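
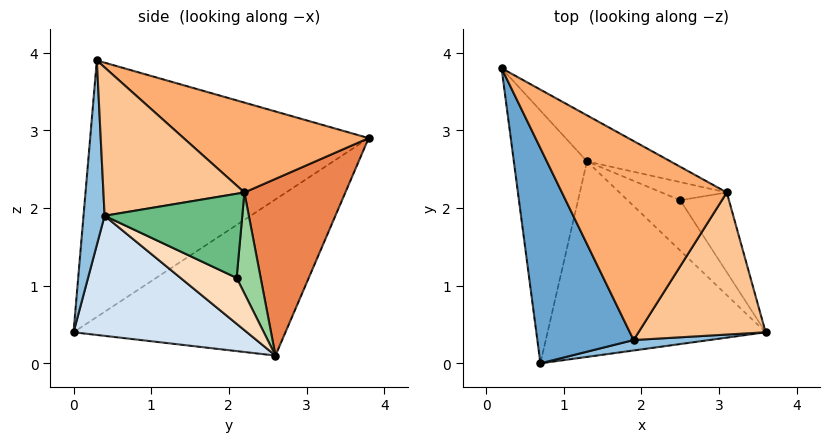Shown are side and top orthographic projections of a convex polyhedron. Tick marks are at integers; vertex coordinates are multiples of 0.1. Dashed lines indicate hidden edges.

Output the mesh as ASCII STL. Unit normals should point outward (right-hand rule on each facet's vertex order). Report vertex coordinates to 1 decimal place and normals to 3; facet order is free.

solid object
 facet normal -0.882 -0.334 0.331
  outer loop
   vertex 1.9 0.3 3.9
   vertex 0.2 3.8 2.9
   vertex 0.7 0.0 0.4
  endloop
 endfacet
 facet normal 0.113 -0.993 0.046
  outer loop
   vertex 1.9 0.3 3.9
   vertex 0.7 0.0 0.4
   vertex 3.6 0.4 1.9
  endloop
 endfacet
 facet normal -0.894 0.158 -0.419
  outer loop
   vertex 1.3 2.6 0.1
   vertex 0.7 0.0 0.4
   vertex 0.2 3.8 2.9
  endloop
 endfacet
 facet normal 0.472 -0.208 -0.857
  outer loop
   vertex 1.3 2.6 0.1
   vertex 3.6 0.4 1.9
   vertex 0.7 0.0 0.4
  endloop
 endfacet
 facet normal 0.434 0.877 -0.205
  outer loop
   vertex 3.1 2.2 2.2
   vertex 1.3 2.6 0.1
   vertex 0.2 3.8 2.9
  endloop
 endfacet
 facet normal 0.431 0.435 0.791
  outer loop
   vertex 3.1 2.2 2.2
   vertex 0.2 3.8 2.9
   vertex 1.9 0.3 3.9
  endloop
 endfacet
 facet normal 0.755 0.102 0.647
  outer loop
   vertex 3.1 2.2 2.2
   vertex 1.9 0.3 3.9
   vertex 3.6 0.4 1.9
  endloop
 endfacet
 facet normal 0.656 0.071 -0.752
  outer loop
   vertex 2.5 2.1 1.1
   vertex 3.6 0.4 1.9
   vertex 1.3 2.6 0.1
  endloop
 endfacet
 facet normal 0.823 0.308 -0.477
  outer loop
   vertex 2.5 2.1 1.1
   vertex 3.1 2.2 2.2
   vertex 3.6 0.4 1.9
  endloop
 endfacet
 facet normal 0.615 0.681 -0.397
  outer loop
   vertex 2.5 2.1 1.1
   vertex 1.3 2.6 0.1
   vertex 3.1 2.2 2.2
  endloop
 endfacet
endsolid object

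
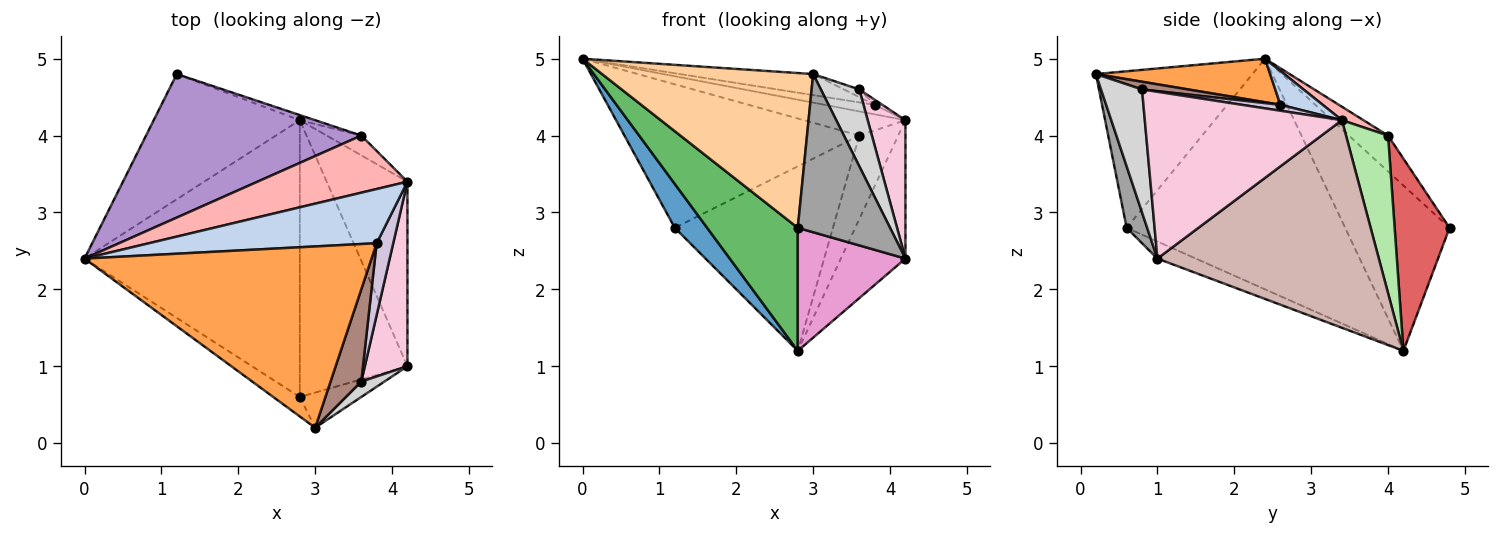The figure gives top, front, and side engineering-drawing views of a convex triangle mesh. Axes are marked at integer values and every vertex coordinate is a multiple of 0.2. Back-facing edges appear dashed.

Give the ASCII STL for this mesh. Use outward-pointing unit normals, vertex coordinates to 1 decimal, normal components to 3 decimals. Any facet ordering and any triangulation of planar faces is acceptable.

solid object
 facet normal -0.730 -0.226 -0.645
  outer loop
   vertex 1.2 4.8 2.8
   vertex 2.8 4.2 1.2
   vertex 0.0 2.4 5.0
  endloop
 endfacet
 facet normal 0.145 0.171 0.975
  outer loop
   vertex 3.8 2.6 4.4
   vertex 4.2 3.4 4.2
   vertex 0.0 2.4 5.0
  endloop
 endfacet
 facet normal 0.149 0.114 0.982
  outer loop
   vertex 3.8 2.6 4.4
   vertex 0.0 2.4 5.0
   vertex 3.0 0.2 4.8
  endloop
 endfacet
 facet normal -0.593 -0.799 -0.101
  outer loop
   vertex 2.8 0.6 2.8
   vertex 3.0 0.2 4.8
   vertex 0.0 2.4 5.0
  endloop
 endfacet
 facet normal -0.700 -0.290 -0.653
  outer loop
   vertex 2.8 0.6 2.8
   vertex 0.0 2.4 5.0
   vertex 2.8 4.2 1.2
  endloop
 endfacet
 facet normal 0.724 0.671 -0.159
  outer loop
   vertex 3.6 4.0 4.0
   vertex 4.2 3.4 4.2
   vertex 2.8 4.2 1.2
  endloop
 endfacet
 facet normal 0.328 0.944 -0.026
  outer loop
   vertex 3.6 4.0 4.0
   vertex 2.8 4.2 1.2
   vertex 1.2 4.8 2.8
  endloop
 endfacet
 facet normal 0.082 0.388 0.918
  outer loop
   vertex 3.6 4.0 4.0
   vertex 0.0 2.4 5.0
   vertex 4.2 3.4 4.2
  endloop
 endfacet
 facet normal -0.117 0.702 0.702
  outer loop
   vertex 3.6 4.0 4.0
   vertex 1.2 4.8 2.8
   vertex 0.0 2.4 5.0
  endloop
 endfacet
 facet normal 0.336 0.067 0.940
  outer loop
   vertex 3.6 0.8 4.6
   vertex 4.2 3.4 4.2
   vertex 3.8 2.6 4.4
  endloop
 endfacet
 facet normal 0.242 0.081 0.967
  outer loop
   vertex 3.6 0.8 4.6
   vertex 3.8 2.6 4.4
   vertex 3.0 0.2 4.8
  endloop
 endfacet
 facet normal 0.899 0.262 -0.350
  outer loop
   vertex 4.2 1.0 2.4
   vertex 2.8 4.2 1.2
   vertex 4.2 3.4 4.2
  endloop
 endfacet
 facet normal -0.144 -0.402 -0.904
  outer loop
   vertex 4.2 1.0 2.4
   vertex 2.8 0.6 2.8
   vertex 2.8 4.2 1.2
  endloop
 endfacet
 facet normal 0.953 -0.182 0.243
  outer loop
   vertex 4.2 1.0 2.4
   vertex 4.2 3.4 4.2
   vertex 3.6 0.8 4.6
  endloop
 endfacet
 facet normal 0.212 -0.954 -0.212
  outer loop
   vertex 4.2 1.0 2.4
   vertex 3.0 0.2 4.8
   vertex 2.8 0.6 2.8
  endloop
 endfacet
 facet normal 0.723 -0.678 0.136
  outer loop
   vertex 4.2 1.0 2.4
   vertex 3.6 0.8 4.6
   vertex 3.0 0.2 4.8
  endloop
 endfacet
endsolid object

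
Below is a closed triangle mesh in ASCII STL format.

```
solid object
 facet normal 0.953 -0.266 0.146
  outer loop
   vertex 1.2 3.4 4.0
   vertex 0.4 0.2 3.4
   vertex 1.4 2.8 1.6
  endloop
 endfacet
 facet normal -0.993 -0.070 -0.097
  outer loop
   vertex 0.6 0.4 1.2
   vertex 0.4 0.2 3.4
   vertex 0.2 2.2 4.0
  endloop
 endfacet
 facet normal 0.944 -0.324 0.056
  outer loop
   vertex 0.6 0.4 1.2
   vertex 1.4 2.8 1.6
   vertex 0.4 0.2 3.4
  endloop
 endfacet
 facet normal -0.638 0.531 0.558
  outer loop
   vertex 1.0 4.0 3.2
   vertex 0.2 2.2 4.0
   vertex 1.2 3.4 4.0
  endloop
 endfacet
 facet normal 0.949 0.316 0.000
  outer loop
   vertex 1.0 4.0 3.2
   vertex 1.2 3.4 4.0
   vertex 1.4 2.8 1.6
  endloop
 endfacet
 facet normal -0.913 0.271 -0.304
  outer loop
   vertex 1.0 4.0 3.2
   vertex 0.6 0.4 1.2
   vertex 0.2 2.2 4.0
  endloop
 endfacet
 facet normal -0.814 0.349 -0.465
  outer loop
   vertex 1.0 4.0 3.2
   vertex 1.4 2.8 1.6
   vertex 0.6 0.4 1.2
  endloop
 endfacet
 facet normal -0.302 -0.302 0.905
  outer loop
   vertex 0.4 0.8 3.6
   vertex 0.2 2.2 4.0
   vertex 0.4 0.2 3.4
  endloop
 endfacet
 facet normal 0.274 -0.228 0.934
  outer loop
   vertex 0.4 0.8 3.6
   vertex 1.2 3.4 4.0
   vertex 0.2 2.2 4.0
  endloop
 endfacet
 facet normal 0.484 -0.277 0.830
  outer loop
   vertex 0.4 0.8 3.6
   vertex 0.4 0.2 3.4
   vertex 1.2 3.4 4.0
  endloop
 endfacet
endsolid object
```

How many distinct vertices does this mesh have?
7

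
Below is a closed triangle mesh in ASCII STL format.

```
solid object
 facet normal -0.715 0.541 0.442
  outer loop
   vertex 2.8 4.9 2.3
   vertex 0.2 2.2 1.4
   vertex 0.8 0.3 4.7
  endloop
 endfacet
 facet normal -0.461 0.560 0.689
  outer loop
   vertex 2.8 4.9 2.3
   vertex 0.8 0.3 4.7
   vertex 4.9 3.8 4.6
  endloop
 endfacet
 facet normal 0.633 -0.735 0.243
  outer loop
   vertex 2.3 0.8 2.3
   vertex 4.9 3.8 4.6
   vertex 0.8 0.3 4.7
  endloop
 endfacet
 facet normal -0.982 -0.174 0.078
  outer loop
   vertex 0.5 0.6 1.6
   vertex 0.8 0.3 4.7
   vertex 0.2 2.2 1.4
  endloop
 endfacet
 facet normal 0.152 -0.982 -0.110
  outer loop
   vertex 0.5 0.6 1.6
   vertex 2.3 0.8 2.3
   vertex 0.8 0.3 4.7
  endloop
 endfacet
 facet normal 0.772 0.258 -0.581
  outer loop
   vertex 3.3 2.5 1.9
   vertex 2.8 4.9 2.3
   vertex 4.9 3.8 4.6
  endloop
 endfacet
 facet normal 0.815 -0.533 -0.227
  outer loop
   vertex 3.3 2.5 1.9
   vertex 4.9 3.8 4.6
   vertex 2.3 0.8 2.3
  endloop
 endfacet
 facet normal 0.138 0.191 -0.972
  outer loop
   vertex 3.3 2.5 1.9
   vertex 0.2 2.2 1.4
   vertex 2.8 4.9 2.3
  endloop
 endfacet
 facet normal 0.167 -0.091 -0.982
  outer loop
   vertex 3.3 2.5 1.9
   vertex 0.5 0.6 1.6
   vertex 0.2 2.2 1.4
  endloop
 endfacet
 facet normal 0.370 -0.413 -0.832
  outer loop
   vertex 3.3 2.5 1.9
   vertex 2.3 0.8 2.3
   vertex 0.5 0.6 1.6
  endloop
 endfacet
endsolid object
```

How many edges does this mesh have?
15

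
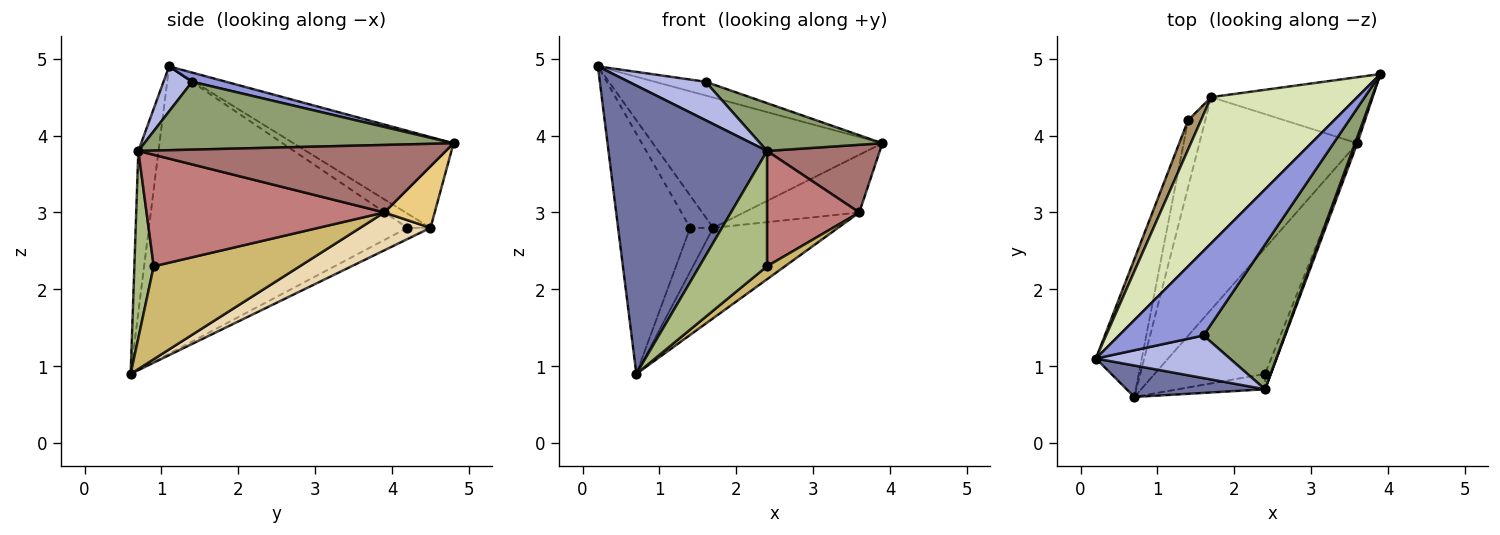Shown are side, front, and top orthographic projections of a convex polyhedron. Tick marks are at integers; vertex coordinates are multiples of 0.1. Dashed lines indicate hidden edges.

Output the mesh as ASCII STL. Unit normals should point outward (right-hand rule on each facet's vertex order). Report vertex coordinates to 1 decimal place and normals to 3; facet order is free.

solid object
 facet normal -0.126 -0.986 0.108
  outer loop
   vertex 2.4 0.7 3.8
   vertex 0.2 1.1 4.9
   vertex 0.7 0.6 0.9
  endloop
 endfacet
 facet normal -0.952 0.265 -0.152
  outer loop
   vertex 1.4 4.2 2.8
   vertex 0.7 0.6 0.9
   vertex 0.2 1.1 4.9
  endloop
 endfacet
 facet normal 0.106 0.159 0.982
  outer loop
   vertex 1.6 1.4 4.7
   vertex 3.9 4.8 3.9
   vertex 0.2 1.1 4.9
  endloop
 endfacet
 facet normal 0.242 -0.650 0.721
  outer loop
   vertex 1.6 1.4 4.7
   vertex 0.2 1.1 4.9
   vertex 2.4 0.7 3.8
  endloop
 endfacet
 facet normal 0.622 -0.246 0.744
  outer loop
   vertex 1.6 1.4 4.7
   vertex 2.4 0.7 3.8
   vertex 3.9 4.8 3.9
  endloop
 endfacet
 facet normal 0.273 -0.954 -0.127
  outer loop
   vertex 2.4 0.9 2.3
   vertex 2.4 0.7 3.8
   vertex 0.7 0.6 0.9
  endloop
 endfacet
 facet normal -0.481 0.481 -0.734
  outer loop
   vertex 1.7 4.5 2.8
   vertex 0.7 0.6 0.9
   vertex 1.4 4.2 2.8
  endloop
 endfacet
 facet normal -0.421 0.604 0.677
  outer loop
   vertex 1.7 4.5 2.8
   vertex 0.2 1.1 4.9
   vertex 3.9 4.8 3.9
  endloop
 endfacet
 facet normal -0.596 0.596 0.539
  outer loop
   vertex 1.7 4.5 2.8
   vertex 1.4 4.2 2.8
   vertex 0.2 1.1 4.9
  endloop
 endfacet
 facet normal 0.642 -0.079 -0.763
  outer loop
   vertex 3.6 3.9 3.0
   vertex 2.4 0.9 2.3
   vertex 0.7 0.6 0.9
  endloop
 endfacet
 facet normal 0.276 0.632 -0.724
  outer loop
   vertex 3.6 3.9 3.0
   vertex 1.7 4.5 2.8
   vertex 3.9 4.8 3.9
  endloop
 endfacet
 facet normal 0.215 0.383 -0.899
  outer loop
   vertex 3.6 3.9 3.0
   vertex 0.7 0.6 0.9
   vertex 1.7 4.5 2.8
  endloop
 endfacet
 facet normal 0.938 -0.344 0.031
  outer loop
   vertex 3.6 3.9 3.0
   vertex 3.9 4.8 3.9
   vertex 2.4 0.7 3.8
  endloop
 endfacet
 facet normal 0.931 -0.361 -0.048
  outer loop
   vertex 3.6 3.9 3.0
   vertex 2.4 0.7 3.8
   vertex 2.4 0.9 2.3
  endloop
 endfacet
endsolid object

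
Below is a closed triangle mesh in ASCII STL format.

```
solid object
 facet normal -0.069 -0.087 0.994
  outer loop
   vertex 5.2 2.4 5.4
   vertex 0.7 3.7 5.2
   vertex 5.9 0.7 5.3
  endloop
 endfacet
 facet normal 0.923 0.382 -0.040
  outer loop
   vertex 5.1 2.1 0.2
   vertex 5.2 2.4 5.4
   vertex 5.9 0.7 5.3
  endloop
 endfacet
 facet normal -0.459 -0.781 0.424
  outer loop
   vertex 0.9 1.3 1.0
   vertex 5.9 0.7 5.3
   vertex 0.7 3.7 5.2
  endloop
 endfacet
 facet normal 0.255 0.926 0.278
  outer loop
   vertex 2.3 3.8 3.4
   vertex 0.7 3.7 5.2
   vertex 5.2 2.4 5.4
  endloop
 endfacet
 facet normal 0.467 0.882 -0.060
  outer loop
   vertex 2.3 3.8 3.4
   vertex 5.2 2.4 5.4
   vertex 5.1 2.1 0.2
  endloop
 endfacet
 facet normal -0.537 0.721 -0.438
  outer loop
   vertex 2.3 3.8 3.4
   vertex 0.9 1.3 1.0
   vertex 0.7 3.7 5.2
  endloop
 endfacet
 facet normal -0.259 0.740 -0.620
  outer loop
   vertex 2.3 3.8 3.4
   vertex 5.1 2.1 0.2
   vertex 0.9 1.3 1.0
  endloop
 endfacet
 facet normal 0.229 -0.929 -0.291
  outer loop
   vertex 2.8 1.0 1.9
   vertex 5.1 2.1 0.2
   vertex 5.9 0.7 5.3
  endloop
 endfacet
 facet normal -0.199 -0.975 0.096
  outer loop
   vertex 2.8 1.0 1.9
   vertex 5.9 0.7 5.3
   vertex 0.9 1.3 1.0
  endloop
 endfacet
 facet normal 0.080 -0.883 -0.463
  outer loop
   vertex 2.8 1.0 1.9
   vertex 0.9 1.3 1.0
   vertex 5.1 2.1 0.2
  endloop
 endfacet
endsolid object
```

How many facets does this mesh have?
10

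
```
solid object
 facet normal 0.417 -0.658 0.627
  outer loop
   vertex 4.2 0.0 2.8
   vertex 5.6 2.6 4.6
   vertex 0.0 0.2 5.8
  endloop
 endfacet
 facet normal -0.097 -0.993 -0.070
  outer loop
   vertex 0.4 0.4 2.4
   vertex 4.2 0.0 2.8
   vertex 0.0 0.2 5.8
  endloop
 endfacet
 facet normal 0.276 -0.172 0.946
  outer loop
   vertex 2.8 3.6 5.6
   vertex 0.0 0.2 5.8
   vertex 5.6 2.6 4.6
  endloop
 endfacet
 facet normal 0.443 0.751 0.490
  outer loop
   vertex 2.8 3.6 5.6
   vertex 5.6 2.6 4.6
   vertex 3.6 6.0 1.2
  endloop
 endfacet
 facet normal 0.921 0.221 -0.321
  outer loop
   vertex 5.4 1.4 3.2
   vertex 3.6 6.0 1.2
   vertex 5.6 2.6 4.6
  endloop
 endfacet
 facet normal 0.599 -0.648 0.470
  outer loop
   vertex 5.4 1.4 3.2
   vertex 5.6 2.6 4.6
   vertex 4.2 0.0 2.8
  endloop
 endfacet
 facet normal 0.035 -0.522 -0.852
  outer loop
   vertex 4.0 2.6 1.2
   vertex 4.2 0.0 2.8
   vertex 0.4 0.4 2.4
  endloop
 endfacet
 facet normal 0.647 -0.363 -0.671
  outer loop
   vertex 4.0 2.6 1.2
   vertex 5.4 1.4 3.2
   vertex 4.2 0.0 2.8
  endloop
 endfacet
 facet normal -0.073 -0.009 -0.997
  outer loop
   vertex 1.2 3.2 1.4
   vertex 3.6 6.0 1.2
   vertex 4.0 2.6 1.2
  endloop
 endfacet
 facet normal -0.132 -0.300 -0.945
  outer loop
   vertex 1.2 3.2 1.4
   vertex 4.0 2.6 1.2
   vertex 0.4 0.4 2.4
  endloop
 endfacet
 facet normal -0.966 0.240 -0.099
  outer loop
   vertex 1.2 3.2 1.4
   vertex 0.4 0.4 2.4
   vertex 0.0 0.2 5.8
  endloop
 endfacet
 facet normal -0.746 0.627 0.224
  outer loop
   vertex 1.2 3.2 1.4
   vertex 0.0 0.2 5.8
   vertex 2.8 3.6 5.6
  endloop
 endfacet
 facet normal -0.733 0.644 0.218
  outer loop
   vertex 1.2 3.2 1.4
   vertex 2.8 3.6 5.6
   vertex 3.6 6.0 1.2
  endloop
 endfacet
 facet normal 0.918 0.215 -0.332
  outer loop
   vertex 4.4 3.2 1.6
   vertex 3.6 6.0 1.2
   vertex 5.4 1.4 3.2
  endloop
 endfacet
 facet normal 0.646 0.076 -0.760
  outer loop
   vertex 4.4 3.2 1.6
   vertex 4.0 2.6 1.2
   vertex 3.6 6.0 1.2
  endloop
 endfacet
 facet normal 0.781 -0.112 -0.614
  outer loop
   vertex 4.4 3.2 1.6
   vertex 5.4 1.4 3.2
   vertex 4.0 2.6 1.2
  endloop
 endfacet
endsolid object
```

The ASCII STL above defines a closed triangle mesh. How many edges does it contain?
24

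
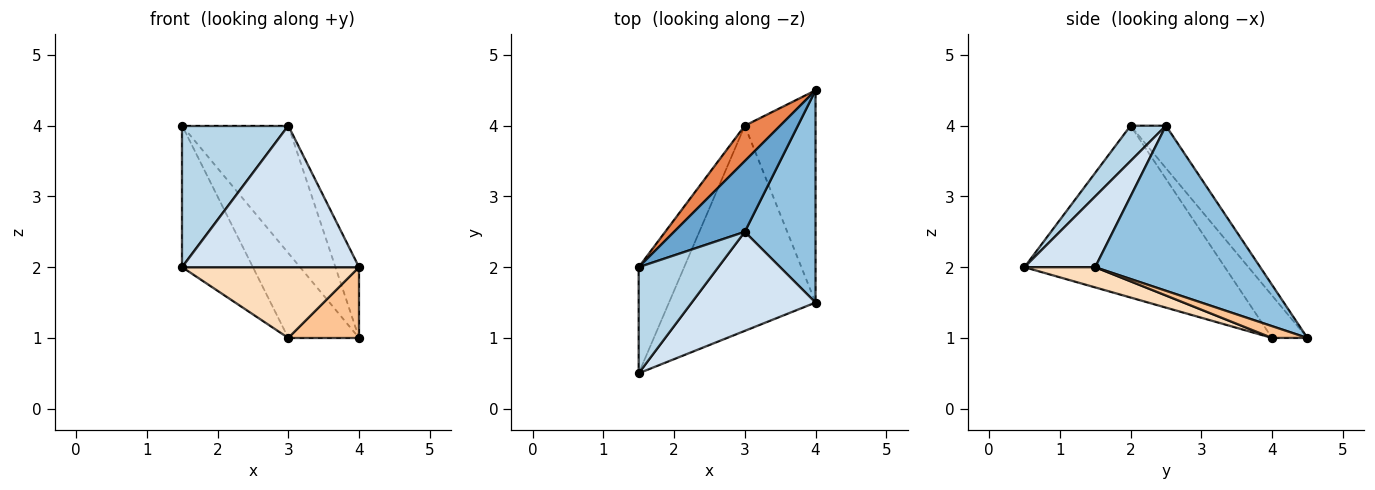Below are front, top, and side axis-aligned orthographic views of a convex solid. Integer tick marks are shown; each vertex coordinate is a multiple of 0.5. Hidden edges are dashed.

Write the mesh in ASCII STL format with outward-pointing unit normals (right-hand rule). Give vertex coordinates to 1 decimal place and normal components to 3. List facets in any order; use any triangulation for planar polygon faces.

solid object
 facet normal -0.280 0.839 0.466
  outer loop
   vertex 3.0 2.5 4.0
   vertex 4.0 4.5 1.0
   vertex 1.5 2.0 4.0
  endloop
 endfacet
 facet normal 0.911 0.130 0.391
  outer loop
   vertex 3.0 2.5 4.0
   vertex 4.0 1.5 2.0
   vertex 4.0 4.5 1.0
  endloop
 endfacet
 facet normal 0.258 -0.773 0.580
  outer loop
   vertex 3.0 2.5 4.0
   vertex 1.5 2.0 4.0
   vertex 1.5 0.5 2.0
  endloop
 endfacet
 facet normal 0.311 -0.778 0.545
  outer loop
   vertex 3.0 2.5 4.0
   vertex 1.5 0.5 2.0
   vertex 4.0 1.5 2.0
  endloop
 endfacet
 facet normal -0.419 0.838 0.349
  outer loop
   vertex 3.0 4.0 1.0
   vertex 1.5 2.0 4.0
   vertex 4.0 4.5 1.0
  endloop
 endfacet
 facet normal -0.915 0.323 -0.242
  outer loop
   vertex 3.0 4.0 1.0
   vertex 1.5 0.5 2.0
   vertex 1.5 2.0 4.0
  endloop
 endfacet
 facet normal 0.156 -0.312 -0.937
  outer loop
   vertex 3.0 4.0 1.0
   vertex 4.0 4.5 1.0
   vertex 4.0 1.5 2.0
  endloop
 endfacet
 facet normal 0.129 -0.323 -0.937
  outer loop
   vertex 3.0 4.0 1.0
   vertex 4.0 1.5 2.0
   vertex 1.5 0.5 2.0
  endloop
 endfacet
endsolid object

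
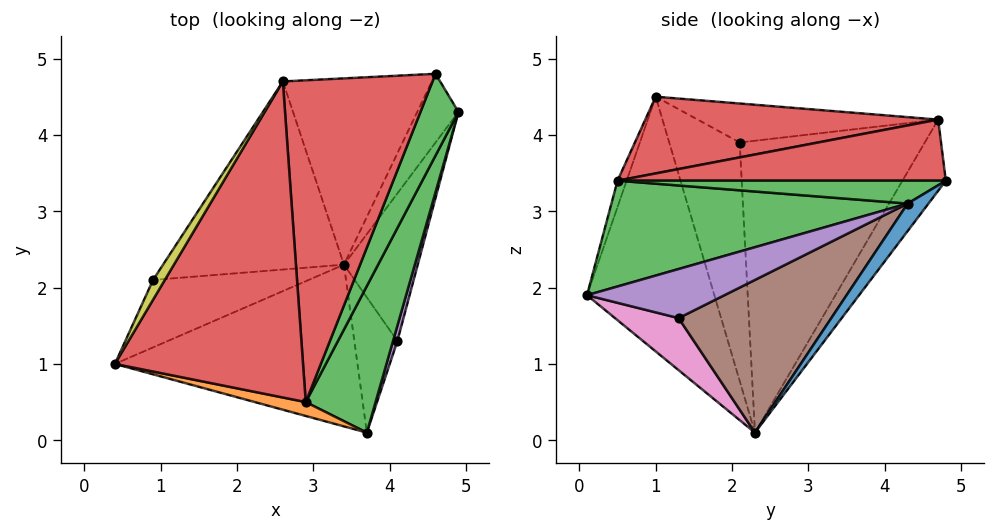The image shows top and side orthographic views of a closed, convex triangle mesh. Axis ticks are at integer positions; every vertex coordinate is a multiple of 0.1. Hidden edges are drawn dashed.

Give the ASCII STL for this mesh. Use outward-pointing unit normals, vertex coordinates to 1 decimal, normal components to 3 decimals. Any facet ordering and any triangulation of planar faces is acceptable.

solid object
 facet normal -0.604 -0.553 -0.575
  outer loop
   vertex 3.4 2.3 0.1
   vertex 3.7 0.1 1.9
   vertex 0.4 1.0 4.5
  endloop
 endfacet
 facet normal -0.105 -0.973 0.204
  outer loop
   vertex 2.9 0.5 3.4
   vertex 0.4 1.0 4.5
   vertex 3.7 0.1 1.9
  endloop
 endfacet
 facet normal 0.776 -0.368 0.512
  outer loop
   vertex 2.9 0.5 3.4
   vertex 3.7 0.1 1.9
   vertex 4.9 4.3 3.1
  endloop
 endfacet
 facet normal 0.373 -0.148 0.916
  outer loop
   vertex 2.9 0.5 3.4
   vertex 2.6 4.7 4.2
   vertex 0.4 1.0 4.5
  endloop
 endfacet
 facet normal 0.951 -0.296 0.085
  outer loop
   vertex 4.1 1.3 1.6
   vertex 4.9 4.3 3.1
   vertex 3.7 0.1 1.9
  endloop
 endfacet
 facet normal 0.900 -0.023 -0.435
  outer loop
   vertex 4.1 1.3 1.6
   vertex 3.4 2.3 0.1
   vertex 4.9 4.3 3.1
  endloop
 endfacet
 facet normal 0.712 -0.384 -0.588
  outer loop
   vertex 4.1 1.3 1.6
   vertex 3.7 0.1 1.9
   vertex 3.4 2.3 0.1
  endloop
 endfacet
 facet normal -0.835 0.082 -0.545
  outer loop
   vertex 0.9 2.1 3.9
   vertex 3.4 2.3 0.1
   vertex 0.4 1.0 4.5
  endloop
 endfacet
 facet normal -0.824 0.510 0.248
  outer loop
   vertex 0.9 2.1 3.9
   vertex 0.4 1.0 4.5
   vertex 2.6 4.7 4.2
  endloop
 endfacet
 facet normal -0.724 0.525 -0.448
  outer loop
   vertex 0.9 2.1 3.9
   vertex 2.6 4.7 4.2
   vertex 3.4 2.3 0.1
  endloop
 endfacet
 facet normal 0.426 0.640 -0.640
  outer loop
   vertex 4.6 4.8 3.4
   vertex 4.9 4.3 3.1
   vertex 3.4 2.3 0.1
  endloop
 endfacet
 facet normal -0.251 0.813 -0.525
  outer loop
   vertex 4.6 4.8 3.4
   vertex 3.4 2.3 0.1
   vertex 2.6 4.7 4.2
  endloop
 endfacet
 facet normal 0.506 -0.200 0.839
  outer loop
   vertex 4.6 4.8 3.4
   vertex 2.9 0.5 3.4
   vertex 4.9 4.3 3.1
  endloop
 endfacet
 facet normal 0.374 -0.148 0.916
  outer loop
   vertex 4.6 4.8 3.4
   vertex 2.6 4.7 4.2
   vertex 2.9 0.5 3.4
  endloop
 endfacet
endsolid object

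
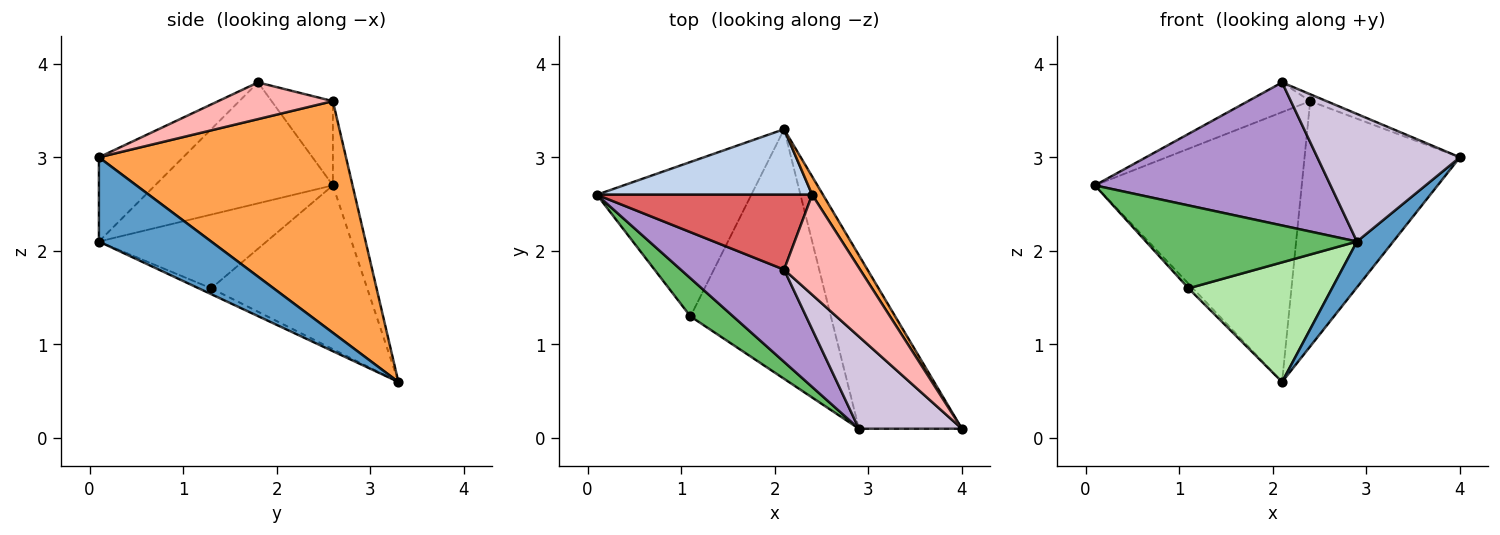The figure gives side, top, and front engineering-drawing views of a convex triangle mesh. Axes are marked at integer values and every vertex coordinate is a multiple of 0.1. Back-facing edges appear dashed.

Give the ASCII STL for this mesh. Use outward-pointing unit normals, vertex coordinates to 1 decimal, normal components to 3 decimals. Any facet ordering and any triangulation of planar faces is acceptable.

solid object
 facet normal 0.620 -0.200 -0.758
  outer loop
   vertex 2.9 0.1 2.1
   vertex 2.1 3.3 0.6
   vertex 4.0 0.1 3.0
  endloop
 endfacet
 facet normal -0.092 0.968 0.235
  outer loop
   vertex 2.4 2.6 3.6
   vertex 2.1 3.3 0.6
   vertex 0.1 2.6 2.7
  endloop
 endfacet
 facet normal 0.846 0.532 0.040
  outer loop
   vertex 2.4 2.6 3.6
   vertex 4.0 0.1 3.0
   vertex 2.1 3.3 0.6
  endloop
 endfacet
 facet normal -0.727 0.021 -0.686
  outer loop
   vertex 1.1 1.3 1.6
   vertex 0.1 2.6 2.7
   vertex 2.1 3.3 0.6
  endloop
 endfacet
 facet normal -0.585 -0.737 0.339
  outer loop
   vertex 1.1 1.3 1.6
   vertex 2.9 0.1 2.1
   vertex 0.1 2.6 2.7
  endloop
 endfacet
 facet normal -0.038 -0.432 -0.901
  outer loop
   vertex 1.1 1.3 1.6
   vertex 2.1 3.3 0.6
   vertex 2.9 0.1 2.1
  endloop
 endfacet
 facet normal -0.342 0.347 0.874
  outer loop
   vertex 2.1 1.8 3.8
   vertex 2.4 2.6 3.6
   vertex 0.1 2.6 2.7
  endloop
 endfacet
 facet normal 0.434 0.062 0.899
  outer loop
   vertex 2.1 1.8 3.8
   vertex 4.0 0.1 3.0
   vertex 2.4 2.6 3.6
  endloop
 endfacet
 facet normal -0.536 -0.710 0.458
  outer loop
   vertex 2.1 1.8 3.8
   vertex 0.1 2.6 2.7
   vertex 2.9 0.1 2.1
  endloop
 endfacet
 facet normal -0.432 -0.731 0.528
  outer loop
   vertex 2.1 1.8 3.8
   vertex 2.9 0.1 2.1
   vertex 4.0 0.1 3.0
  endloop
 endfacet
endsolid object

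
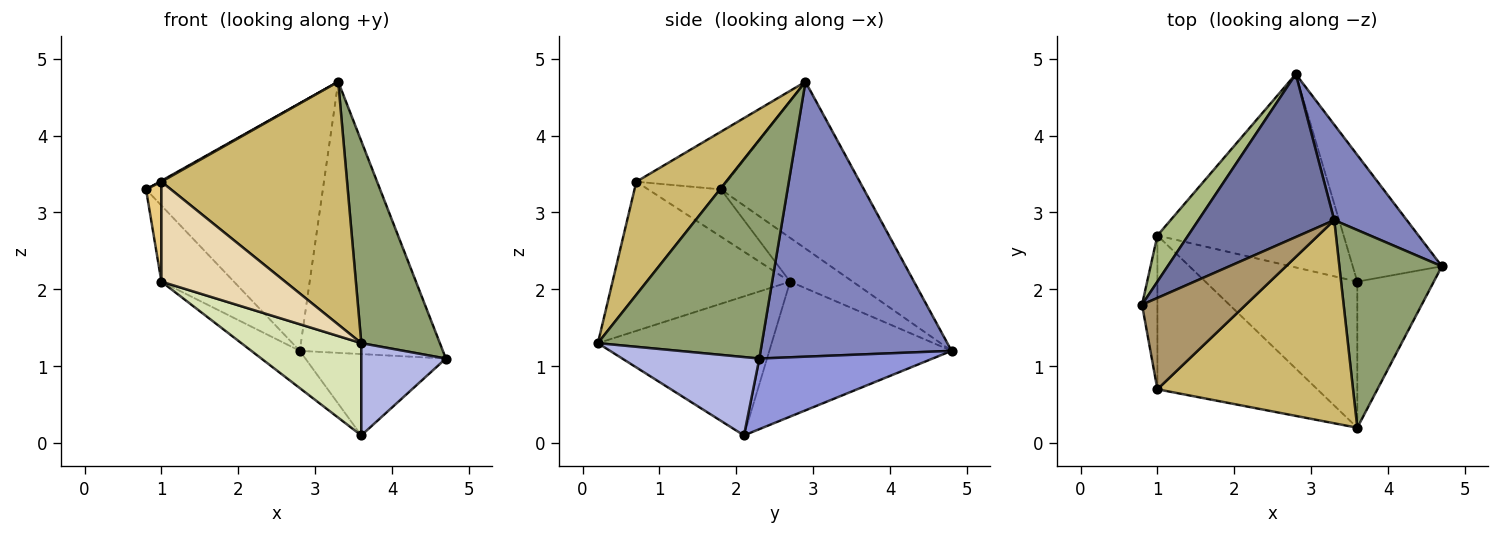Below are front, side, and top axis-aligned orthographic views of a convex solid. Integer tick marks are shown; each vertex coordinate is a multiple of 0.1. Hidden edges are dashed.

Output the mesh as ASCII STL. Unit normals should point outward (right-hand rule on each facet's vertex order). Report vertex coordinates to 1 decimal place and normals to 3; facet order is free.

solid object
 facet normal -0.560 0.692 0.456
  outer loop
   vertex 3.3 2.9 4.7
   vertex 2.8 4.8 1.2
   vertex 0.8 1.8 3.3
  endloop
 endfacet
 facet normal 0.783 0.587 0.207
  outer loop
   vertex 3.3 2.9 4.7
   vertex 4.7 2.3 1.1
   vertex 2.8 4.8 1.2
  endloop
 endfacet
 facet normal 0.555 0.450 -0.700
  outer loop
   vertex 3.6 2.1 0.1
   vertex 2.8 4.8 1.2
   vertex 4.7 2.3 1.1
  endloop
 endfacet
 facet normal 0.655 -0.404 -0.639
  outer loop
   vertex 3.6 0.2 1.3
   vertex 3.6 2.1 0.1
   vertex 4.7 2.3 1.1
  endloop
 endfacet
 facet normal 0.831 -0.398 0.389
  outer loop
   vertex 3.6 0.2 1.3
   vertex 4.7 2.3 1.1
   vertex 3.3 2.9 4.7
  endloop
 endfacet
 facet normal -0.594 0.688 0.417
  outer loop
   vertex 1.0 2.7 2.1
   vertex 0.8 1.8 3.3
   vertex 2.8 4.8 1.2
  endloop
 endfacet
 facet normal -0.580 0.154 -0.800
  outer loop
   vertex 1.0 2.7 2.1
   vertex 2.8 4.8 1.2
   vertex 3.6 2.1 0.1
  endloop
 endfacet
 facet normal -0.612 -0.422 -0.669
  outer loop
   vertex 1.0 2.7 2.1
   vertex 3.6 2.1 0.1
   vertex 3.6 0.2 1.3
  endloop
 endfacet
 facet normal -0.486 -0.009 0.874
  outer loop
   vertex 1.0 0.7 3.4
   vertex 3.3 2.9 4.7
   vertex 0.8 1.8 3.3
  endloop
 endfacet
 facet normal 0.348 -0.719 0.602
  outer loop
   vertex 1.0 0.7 3.4
   vertex 3.6 0.2 1.3
   vertex 3.3 2.9 4.7
  endloop
 endfacet
 facet normal -0.932 -0.197 -0.303
  outer loop
   vertex 1.0 0.7 3.4
   vertex 0.8 1.8 3.3
   vertex 1.0 2.7 2.1
  endloop
 endfacet
 facet normal -0.616 -0.429 -0.660
  outer loop
   vertex 1.0 0.7 3.4
   vertex 1.0 2.7 2.1
   vertex 3.6 0.2 1.3
  endloop
 endfacet
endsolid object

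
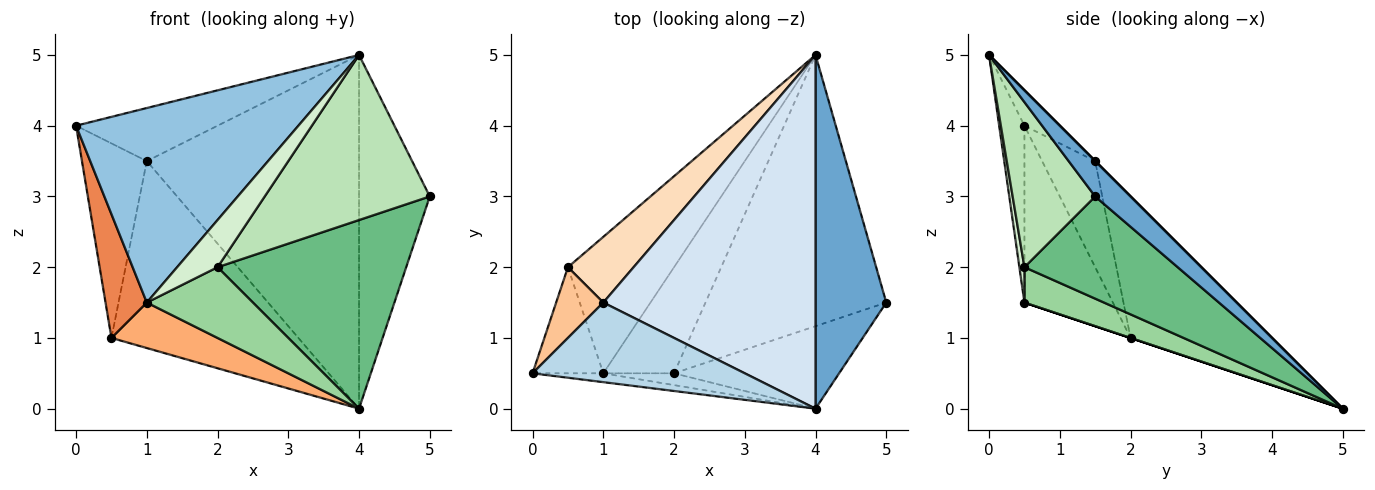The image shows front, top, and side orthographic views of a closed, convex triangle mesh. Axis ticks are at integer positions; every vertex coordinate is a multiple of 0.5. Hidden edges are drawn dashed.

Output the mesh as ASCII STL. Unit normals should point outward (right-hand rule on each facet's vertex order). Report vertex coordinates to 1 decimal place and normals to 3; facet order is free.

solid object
 facet normal 0.333 0.667 0.667
  outer loop
   vertex 4.0 0.0 5.0
   vertex 5.0 1.5 3.0
   vertex 4.0 5.0 0.0
  endloop
 endfacet
 facet normal -0.113 -0.993 -0.045
  outer loop
   vertex 1.0 0.5 1.5
   vertex 4.0 0.0 5.0
   vertex 0.0 0.5 4.0
  endloop
 endfacet
 facet normal -0.137 0.549 0.824
  outer loop
   vertex 1.0 1.5 3.5
   vertex 0.0 0.5 4.0
   vertex 4.0 0.0 5.0
  endloop
 endfacet
 facet normal 0.000 0.707 0.707
  outer loop
   vertex 1.0 1.5 3.5
   vertex 4.0 0.0 5.0
   vertex 4.0 5.0 0.0
  endloop
 endfacet
 facet normal -0.852 -0.398 -0.341
  outer loop
   vertex 0.5 2.0 1.0
   vertex 1.0 0.5 1.5
   vertex 0.0 0.5 4.0
  endloop
 endfacet
 facet normal 0.000 -0.316 -0.949
  outer loop
   vertex 0.5 2.0 1.0
   vertex 4.0 5.0 0.0
   vertex 1.0 0.5 1.5
  endloop
 endfacet
 facet normal -0.610 0.745 0.271
  outer loop
   vertex 0.5 2.0 1.0
   vertex 0.0 0.5 4.0
   vertex 1.0 1.5 3.5
  endloop
 endfacet
 facet normal -0.581 0.768 0.270
  outer loop
   vertex 0.5 2.0 1.0
   vertex 1.0 1.5 3.5
   vertex 4.0 5.0 0.0
  endloop
 endfacet
 facet normal 0.421 -0.518 -0.745
  outer loop
   vertex 2.0 0.5 2.0
   vertex 4.0 5.0 0.0
   vertex 5.0 1.5 3.0
  endloop
 endfacet
 facet normal 0.384 -0.512 -0.768
  outer loop
   vertex 2.0 0.5 2.0
   vertex 1.0 0.5 1.5
   vertex 4.0 5.0 0.0
  endloop
 endfacet
 facet normal 0.408 -0.816 -0.408
  outer loop
   vertex 2.0 0.5 2.0
   vertex 5.0 1.5 3.0
   vertex 4.0 0.0 5.0
  endloop
 endfacet
 facet normal 0.120 -0.963 -0.241
  outer loop
   vertex 2.0 0.5 2.0
   vertex 4.0 0.0 5.0
   vertex 1.0 0.5 1.5
  endloop
 endfacet
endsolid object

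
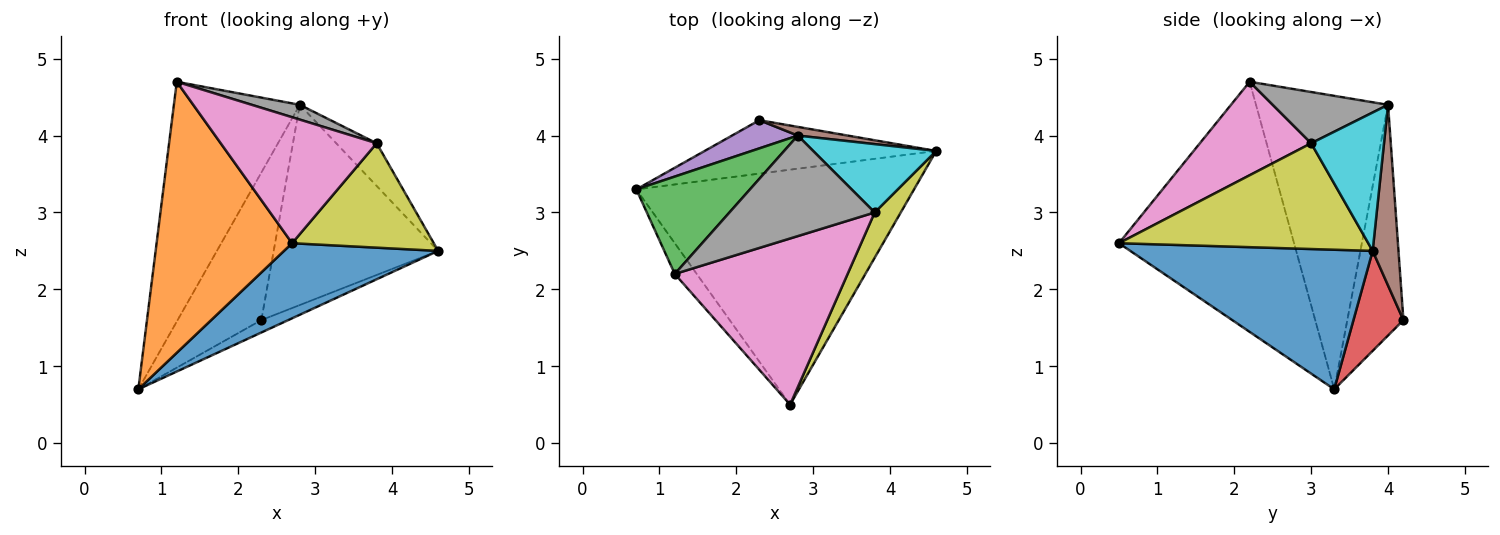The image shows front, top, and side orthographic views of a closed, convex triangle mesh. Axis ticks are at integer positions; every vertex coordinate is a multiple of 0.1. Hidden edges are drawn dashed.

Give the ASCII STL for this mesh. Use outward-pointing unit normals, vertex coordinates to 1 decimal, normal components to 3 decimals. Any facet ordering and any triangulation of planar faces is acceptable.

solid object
 facet normal 0.432 -0.275 -0.859
  outer loop
   vertex 2.7 0.5 2.6
   vertex 0.7 3.3 0.7
   vertex 4.6 3.8 2.5
  endloop
 endfacet
 facet normal -0.789 -0.611 -0.069
  outer loop
   vertex 1.2 2.2 4.7
   vertex 0.7 3.3 0.7
   vertex 2.7 0.5 2.6
  endloop
 endfacet
 facet normal -0.697 0.664 0.270
  outer loop
   vertex 2.8 4.0 4.4
   vertex 0.7 3.3 0.7
   vertex 1.2 2.2 4.7
  endloop
 endfacet
 facet normal 0.388 0.209 -0.898
  outer loop
   vertex 2.3 4.2 1.6
   vertex 4.6 3.8 2.5
   vertex 0.7 3.3 0.7
  endloop
 endfacet
 facet normal -0.550 0.821 0.157
  outer loop
   vertex 2.3 4.2 1.6
   vertex 0.7 3.3 0.7
   vertex 2.8 4.0 4.4
  endloop
 endfacet
 facet normal 0.155 0.987 0.043
  outer loop
   vertex 2.3 4.2 1.6
   vertex 2.8 4.0 4.4
   vertex 4.6 3.8 2.5
  endloop
 endfacet
 facet normal 0.396 -0.555 0.732
  outer loop
   vertex 3.8 3.0 3.9
   vertex 1.2 2.2 4.7
   vertex 2.7 0.5 2.6
  endloop
 endfacet
 facet normal 0.330 -0.137 0.934
  outer loop
   vertex 3.8 3.0 3.9
   vertex 2.8 4.0 4.4
   vertex 1.2 2.2 4.7
  endloop
 endfacet
 facet normal 0.850 -0.483 0.210
  outer loop
   vertex 3.8 3.0 3.9
   vertex 2.7 0.5 2.6
   vertex 4.6 3.8 2.5
  endloop
 endfacet
 facet normal 0.690 0.383 0.614
  outer loop
   vertex 3.8 3.0 3.9
   vertex 4.6 3.8 2.5
   vertex 2.8 4.0 4.4
  endloop
 endfacet
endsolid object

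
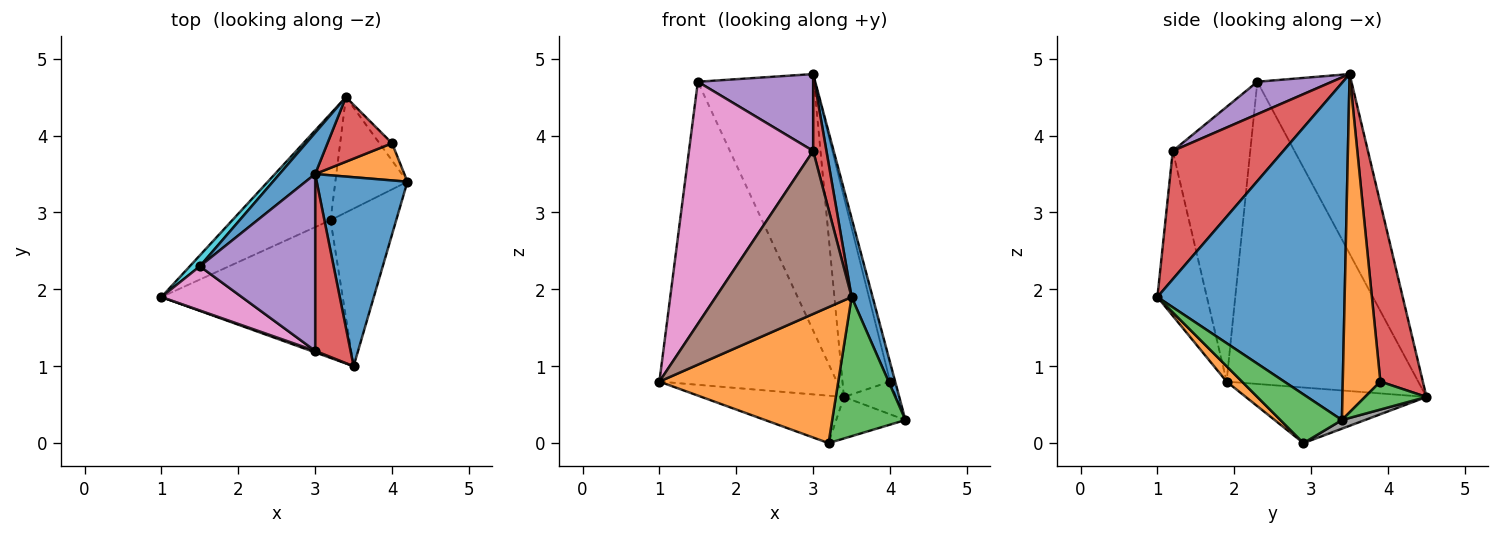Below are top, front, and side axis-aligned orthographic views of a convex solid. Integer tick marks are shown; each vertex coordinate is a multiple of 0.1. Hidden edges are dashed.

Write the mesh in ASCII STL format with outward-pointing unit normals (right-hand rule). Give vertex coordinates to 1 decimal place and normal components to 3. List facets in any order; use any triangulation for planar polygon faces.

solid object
 facet normal 0.960 -0.108 0.258
  outer loop
   vertex 3.0 3.5 4.8
   vertex 3.5 1.0 1.9
   vertex 4.2 3.4 0.3
  endloop
 endfacet
 facet normal 0.060 -0.701 -0.711
  outer loop
   vertex 3.2 2.9 0.0
   vertex 3.5 1.0 1.9
   vertex 1.0 1.9 0.8
  endloop
 endfacet
 facet normal 0.486 -0.579 -0.655
  outer loop
   vertex 3.2 2.9 0.0
   vertex 4.2 3.4 0.3
   vertex 3.5 1.0 1.9
  endloop
 endfacet
 facet normal 0.958 -0.115 0.264
  outer loop
   vertex 3.0 1.2 3.8
   vertex 3.5 1.0 1.9
   vertex 3.0 3.5 4.8
  endloop
 endfacet
 facet normal 0.250 -0.386 0.888
  outer loop
   vertex 3.0 1.2 3.8
   vertex 3.0 3.5 4.8
   vertex 1.5 2.3 4.7
  endloop
 endfacet
 facet normal -0.342 -0.940 0.009
  outer loop
   vertex 3.0 1.2 3.8
   vertex 1.0 1.9 0.8
   vertex 3.5 1.0 1.9
  endloop
 endfacet
 facet normal -0.523 -0.838 0.153
  outer loop
   vertex 3.0 1.2 3.8
   vertex 1.5 2.3 4.7
   vertex 1.0 1.9 0.8
  endloop
 endfacet
 facet normal 0.112 0.337 -0.935
  outer loop
   vertex 3.4 4.5 0.6
   vertex 4.2 3.4 0.3
   vertex 3.2 2.9 0.0
  endloop
 endfacet
 facet normal -0.459 0.362 -0.811
  outer loop
   vertex 3.4 4.5 0.6
   vertex 3.2 2.9 0.0
   vertex 1.0 1.9 0.8
  endloop
 endfacet
 facet normal -0.734 0.679 0.024
  outer loop
   vertex 3.4 4.5 0.6
   vertex 1.0 1.9 0.8
   vertex 1.5 2.3 4.7
  endloop
 endfacet
 facet normal -0.625 0.771 0.124
  outer loop
   vertex 3.4 4.5 0.6
   vertex 1.5 2.3 4.7
   vertex 3.0 3.5 4.8
  endloop
 endfacet
 facet normal 0.959 0.131 0.253
  outer loop
   vertex 4.0 3.9 0.8
   vertex 3.0 3.5 4.8
   vertex 4.2 3.4 0.3
  endloop
 endfacet
 facet normal 0.721 0.613 -0.324
  outer loop
   vertex 4.0 3.9 0.8
   vertex 4.2 3.4 0.3
   vertex 3.4 4.5 0.6
  endloop
 endfacet
 facet normal 0.647 0.725 0.234
  outer loop
   vertex 4.0 3.9 0.8
   vertex 3.4 4.5 0.6
   vertex 3.0 3.5 4.8
  endloop
 endfacet
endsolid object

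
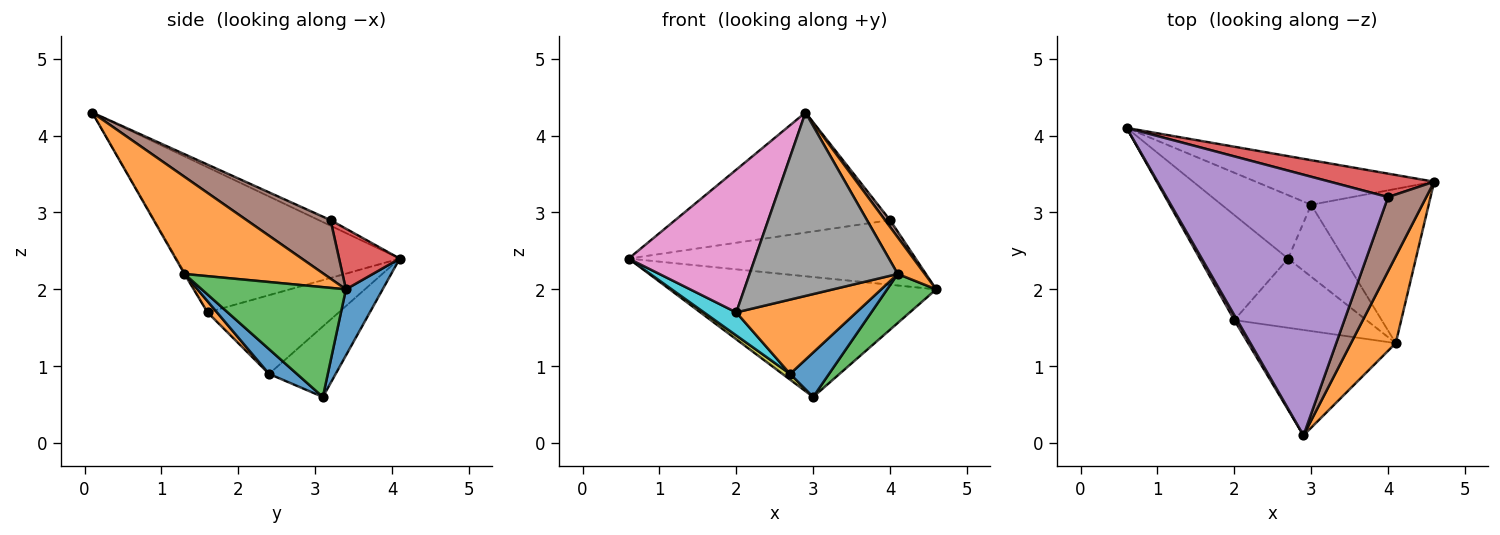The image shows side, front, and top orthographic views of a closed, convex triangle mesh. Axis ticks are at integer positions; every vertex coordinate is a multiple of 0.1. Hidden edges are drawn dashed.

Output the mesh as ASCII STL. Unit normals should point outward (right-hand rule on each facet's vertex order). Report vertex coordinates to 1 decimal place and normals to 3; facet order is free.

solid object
 facet normal 0.128 0.930 -0.346
  outer loop
   vertex 3.0 3.1 0.6
   vertex 0.6 4.1 2.4
   vertex 4.6 3.4 2.0
  endloop
 endfacet
 facet normal 0.895 -0.174 0.412
  outer loop
   vertex 4.1 1.3 2.2
   vertex 4.6 3.4 2.0
   vertex 2.9 0.1 4.3
  endloop
 endfacet
 facet normal 0.665 -0.226 -0.712
  outer loop
   vertex 4.1 1.3 2.2
   vertex 3.0 3.1 0.6
   vertex 4.6 3.4 2.0
  endloop
 endfacet
 facet normal 0.195 0.922 0.335
  outer loop
   vertex 4.0 3.2 2.9
   vertex 4.6 3.4 2.0
   vertex 0.6 4.1 2.4
  endloop
 endfacet
 facet normal -0.023 0.418 0.908
  outer loop
   vertex 4.0 3.2 2.9
   vertex 0.6 4.1 2.4
   vertex 2.9 0.1 4.3
  endloop
 endfacet
 facet normal 0.836 -0.050 0.546
  outer loop
   vertex 4.0 3.2 2.9
   vertex 2.9 0.1 4.3
   vertex 4.6 3.4 2.0
  endloop
 endfacet
 facet normal -0.870 -0.492 0.017
  outer loop
   vertex 2.0 1.6 1.7
   vertex 2.9 0.1 4.3
   vertex 0.6 4.1 2.4
  endloop
 endfacet
 facet normal -0.005 -0.867 -0.498
  outer loop
   vertex 2.0 1.6 1.7
   vertex 4.1 1.3 2.2
   vertex 2.9 0.1 4.3
  endloop
 endfacet
 facet normal -0.617 -0.071 -0.783
  outer loop
   vertex 2.7 2.4 0.9
   vertex 0.6 4.1 2.4
   vertex 3.0 3.1 0.6
  endloop
 endfacet
 facet normal -0.657 -0.162 -0.736
  outer loop
   vertex 2.7 2.4 0.9
   vertex 2.0 1.6 1.7
   vertex 0.6 4.1 2.4
  endloop
 endfacet
 facet normal 0.352 -0.492 -0.796
  outer loop
   vertex 2.7 2.4 0.9
   vertex 3.0 3.1 0.6
   vertex 4.1 1.3 2.2
  endloop
 endfacet
 facet normal 0.058 -0.731 -0.680
  outer loop
   vertex 2.7 2.4 0.9
   vertex 4.1 1.3 2.2
   vertex 2.0 1.6 1.7
  endloop
 endfacet
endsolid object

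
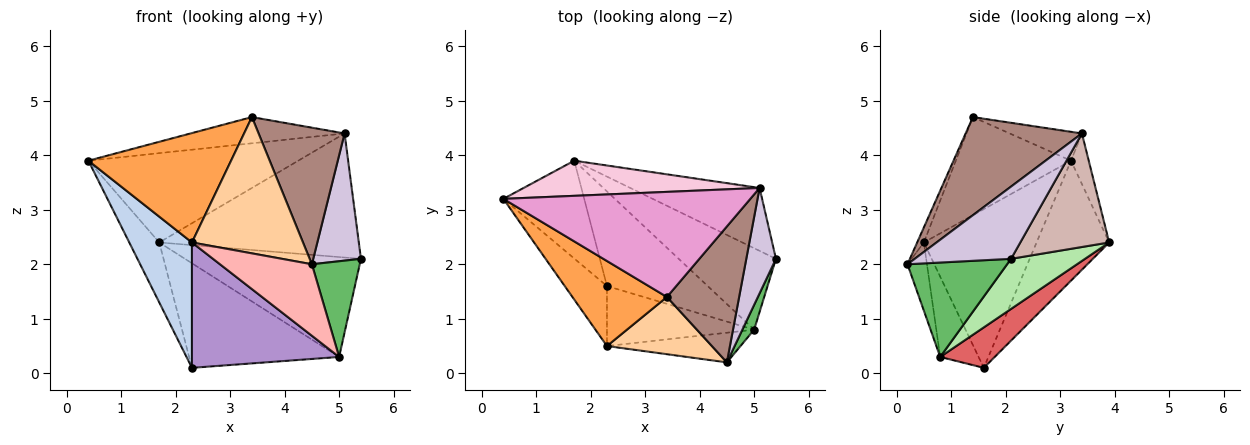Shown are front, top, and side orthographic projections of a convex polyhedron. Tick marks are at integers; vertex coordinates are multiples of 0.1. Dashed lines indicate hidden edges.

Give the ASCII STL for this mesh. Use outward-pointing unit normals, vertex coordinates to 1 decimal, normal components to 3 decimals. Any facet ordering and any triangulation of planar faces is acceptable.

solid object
 facet normal -0.785 0.324 -0.529
  outer loop
   vertex 1.7 3.9 2.4
   vertex 2.3 1.6 0.1
   vertex 0.4 3.2 3.9
  endloop
 endfacet
 facet normal -0.851 -0.473 -0.226
  outer loop
   vertex 2.3 0.5 2.4
   vertex 0.4 3.2 3.9
   vertex 2.3 1.6 0.1
  endloop
 endfacet
 facet normal -0.537 -0.666 0.518
  outer loop
   vertex 2.3 0.5 2.4
   vertex 3.4 1.4 4.7
   vertex 0.4 3.2 3.9
  endloop
 endfacet
 facet normal -0.055 -0.921 0.387
  outer loop
   vertex 2.3 0.5 2.4
   vertex 4.5 0.2 2.0
   vertex 3.4 1.4 4.7
  endloop
 endfacet
 facet normal 0.896 -0.430 0.112
  outer loop
   vertex 5.0 0.8 0.3
   vertex 5.4 2.1 2.1
   vertex 4.5 0.2 2.0
  endloop
 endfacet
 facet normal 0.310 0.737 -0.601
  outer loop
   vertex 5.0 0.8 0.3
   vertex 1.7 3.9 2.4
   vertex 5.4 2.1 2.1
  endloop
 endfacet
 facet normal 0.260 0.716 -0.648
  outer loop
   vertex 5.0 0.8 0.3
   vertex 2.3 1.6 0.1
   vertex 1.7 3.9 2.4
  endloop
 endfacet
 facet normal -0.192 -0.906 -0.376
  outer loop
   vertex 5.0 0.8 0.3
   vertex 4.5 0.2 2.0
   vertex 2.3 0.5 2.4
  endloop
 endfacet
 facet normal -0.229 -0.878 -0.420
  outer loop
   vertex 5.0 0.8 0.3
   vertex 2.3 0.5 2.4
   vertex 2.3 1.6 0.1
  endloop
 endfacet
 facet normal 0.841 -0.417 0.345
  outer loop
   vertex 5.1 3.4 4.4
   vertex 4.5 0.2 2.0
   vertex 5.4 2.1 2.1
  endloop
 endfacet
 facet normal 0.692 -0.512 0.509
  outer loop
   vertex 5.1 3.4 4.4
   vertex 3.4 1.4 4.7
   vertex 4.5 0.2 2.0
  endloop
 endfacet
 facet normal 0.369 0.829 -0.420
  outer loop
   vertex 5.1 3.4 4.4
   vertex 5.4 2.1 2.1
   vertex 1.7 3.9 2.4
  endloop
 endfacet
 facet normal -0.113 0.240 0.964
  outer loop
   vertex 5.1 3.4 4.4
   vertex 0.4 3.2 3.9
   vertex 3.4 1.4 4.7
  endloop
 endfacet
 facet normal -0.078 0.928 0.365
  outer loop
   vertex 5.1 3.4 4.4
   vertex 1.7 3.9 2.4
   vertex 0.4 3.2 3.9
  endloop
 endfacet
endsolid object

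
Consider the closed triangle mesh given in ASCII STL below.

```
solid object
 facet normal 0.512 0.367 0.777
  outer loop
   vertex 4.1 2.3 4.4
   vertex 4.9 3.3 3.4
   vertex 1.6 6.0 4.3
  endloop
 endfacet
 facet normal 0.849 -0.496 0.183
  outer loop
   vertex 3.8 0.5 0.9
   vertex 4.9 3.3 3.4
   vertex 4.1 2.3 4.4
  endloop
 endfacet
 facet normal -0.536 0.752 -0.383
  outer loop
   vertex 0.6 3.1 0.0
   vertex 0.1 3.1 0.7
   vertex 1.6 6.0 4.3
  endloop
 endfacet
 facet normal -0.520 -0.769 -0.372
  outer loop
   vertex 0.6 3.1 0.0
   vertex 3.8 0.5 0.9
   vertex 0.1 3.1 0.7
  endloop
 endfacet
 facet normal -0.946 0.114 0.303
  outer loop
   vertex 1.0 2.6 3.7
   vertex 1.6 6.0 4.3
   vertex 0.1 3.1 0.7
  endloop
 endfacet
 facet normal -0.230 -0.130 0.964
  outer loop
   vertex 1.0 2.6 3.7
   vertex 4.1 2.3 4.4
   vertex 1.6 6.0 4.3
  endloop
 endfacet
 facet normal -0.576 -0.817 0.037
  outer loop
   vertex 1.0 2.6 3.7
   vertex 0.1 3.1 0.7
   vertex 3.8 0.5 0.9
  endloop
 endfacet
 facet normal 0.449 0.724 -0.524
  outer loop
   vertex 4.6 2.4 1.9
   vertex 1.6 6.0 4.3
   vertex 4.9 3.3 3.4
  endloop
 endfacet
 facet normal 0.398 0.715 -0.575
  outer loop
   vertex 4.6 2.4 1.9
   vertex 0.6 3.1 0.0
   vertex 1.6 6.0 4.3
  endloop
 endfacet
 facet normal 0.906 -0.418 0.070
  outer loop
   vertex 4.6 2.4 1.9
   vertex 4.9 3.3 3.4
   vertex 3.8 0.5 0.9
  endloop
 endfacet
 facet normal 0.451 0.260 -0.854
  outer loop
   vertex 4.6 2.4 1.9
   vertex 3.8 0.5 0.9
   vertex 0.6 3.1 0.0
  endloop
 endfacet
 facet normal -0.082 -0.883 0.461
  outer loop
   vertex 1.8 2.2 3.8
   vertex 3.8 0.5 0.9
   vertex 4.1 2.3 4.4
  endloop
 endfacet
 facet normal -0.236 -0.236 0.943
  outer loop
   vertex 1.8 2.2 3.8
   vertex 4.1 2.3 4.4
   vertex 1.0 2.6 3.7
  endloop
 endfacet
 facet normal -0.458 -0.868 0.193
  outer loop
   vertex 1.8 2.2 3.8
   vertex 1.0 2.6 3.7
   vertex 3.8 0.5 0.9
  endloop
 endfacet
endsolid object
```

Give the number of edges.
21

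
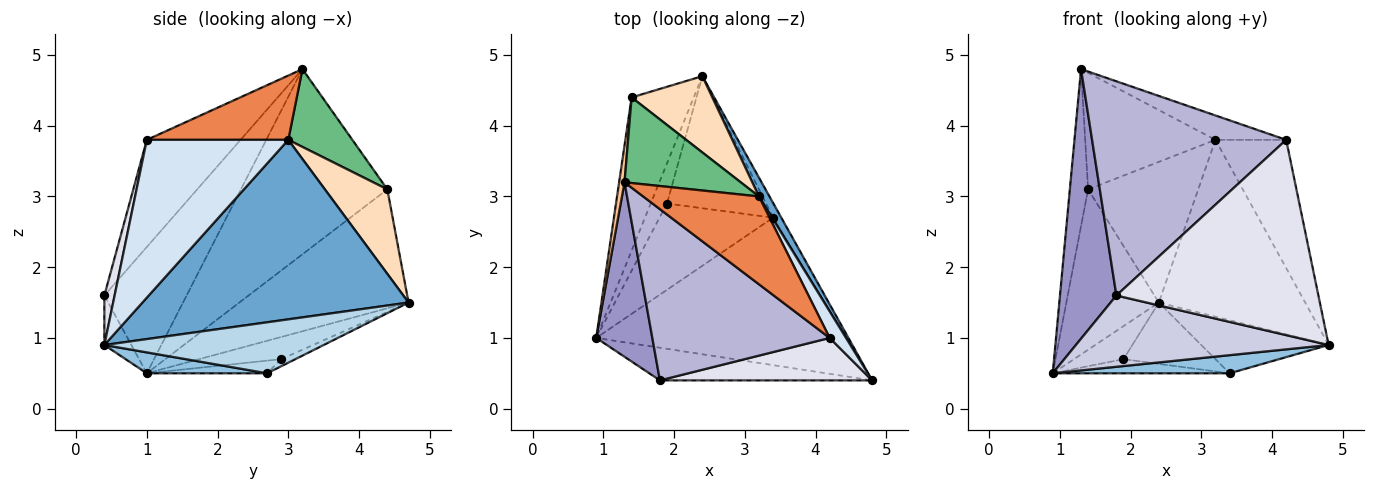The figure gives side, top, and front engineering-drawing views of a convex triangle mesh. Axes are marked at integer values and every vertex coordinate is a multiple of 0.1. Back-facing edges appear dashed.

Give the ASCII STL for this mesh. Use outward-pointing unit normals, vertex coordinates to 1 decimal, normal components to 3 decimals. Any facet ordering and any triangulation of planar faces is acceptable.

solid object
 facet normal 0.875 0.481 0.051
  outer loop
   vertex 3.2 3.0 3.8
   vertex 4.8 0.4 0.9
   vertex 2.4 4.7 1.5
  endloop
 endfacet
 facet normal 0.083 -0.122 -0.989
  outer loop
   vertex 3.4 2.7 0.5
   vertex 4.8 0.4 0.9
   vertex 0.9 1.0 0.5
  endloop
 endfacet
 facet normal 0.856 0.497 -0.138
  outer loop
   vertex 3.4 2.7 0.5
   vertex 2.4 4.7 1.5
   vertex 4.8 0.4 0.9
  endloop
 endfacet
 facet normal 0.891 0.445 0.092
  outer loop
   vertex 4.2 1.0 3.8
   vertex 4.8 0.4 0.9
   vertex 3.2 3.0 3.8
  endloop
 endfacet
 facet normal 0.472 0.236 0.849
  outer loop
   vertex 4.2 1.0 3.8
   vertex 3.2 3.0 3.8
   vertex 1.3 3.2 4.8
  endloop
 endfacet
 facet normal -0.798 0.436 -0.417
  outer loop
   vertex 1.4 4.4 3.1
   vertex 2.4 4.7 1.5
   vertex 0.9 1.0 0.5
  endloop
 endfacet
 facet normal -0.992 0.124 0.029
  outer loop
   vertex 1.4 4.4 3.1
   vertex 0.9 1.0 0.5
   vertex 1.3 3.2 4.8
  endloop
 endfacet
 facet normal 0.446 0.787 0.426
  outer loop
   vertex 1.4 4.4 3.1
   vertex 3.2 3.0 3.8
   vertex 2.4 4.7 1.5
  endloop
 endfacet
 facet normal 0.369 0.749 0.550
  outer loop
   vertex 1.4 4.4 3.1
   vertex 1.3 3.2 4.8
   vertex 3.2 3.0 3.8
  endloop
 endfacet
 facet normal -0.725 0.438 -0.531
  outer loop
   vertex 1.9 2.9 0.7
   vertex 0.9 1.0 0.5
   vertex 2.4 4.7 1.5
  endloop
 endfacet
 facet normal -0.109 0.161 -0.981
  outer loop
   vertex 1.9 2.9 0.7
   vertex 3.4 2.7 0.5
   vertex 0.9 1.0 0.5
  endloop
 endfacet
 facet normal -0.065 0.420 -0.905
  outer loop
   vertex 1.9 2.9 0.7
   vertex 2.4 4.7 1.5
   vertex 3.4 2.7 0.5
  endloop
 endfacet
 facet normal -0.774 -0.531 0.344
  outer loop
   vertex 1.8 0.4 1.6
   vertex 1.3 3.2 4.8
   vertex 0.9 1.0 0.5
  endloop
 endfacet
 facet normal -0.353 -0.731 0.584
  outer loop
   vertex 1.8 0.4 1.6
   vertex 4.2 1.0 3.8
   vertex 1.3 3.2 4.8
  endloop
 endfacet
 facet normal -0.097 -0.905 -0.414
  outer loop
   vertex 1.8 0.4 1.6
   vertex 0.9 1.0 0.5
   vertex 4.8 0.4 0.9
  endloop
 endfacet
 facet normal 0.050 -0.976 0.212
  outer loop
   vertex 1.8 0.4 1.6
   vertex 4.8 0.4 0.9
   vertex 4.2 1.0 3.8
  endloop
 endfacet
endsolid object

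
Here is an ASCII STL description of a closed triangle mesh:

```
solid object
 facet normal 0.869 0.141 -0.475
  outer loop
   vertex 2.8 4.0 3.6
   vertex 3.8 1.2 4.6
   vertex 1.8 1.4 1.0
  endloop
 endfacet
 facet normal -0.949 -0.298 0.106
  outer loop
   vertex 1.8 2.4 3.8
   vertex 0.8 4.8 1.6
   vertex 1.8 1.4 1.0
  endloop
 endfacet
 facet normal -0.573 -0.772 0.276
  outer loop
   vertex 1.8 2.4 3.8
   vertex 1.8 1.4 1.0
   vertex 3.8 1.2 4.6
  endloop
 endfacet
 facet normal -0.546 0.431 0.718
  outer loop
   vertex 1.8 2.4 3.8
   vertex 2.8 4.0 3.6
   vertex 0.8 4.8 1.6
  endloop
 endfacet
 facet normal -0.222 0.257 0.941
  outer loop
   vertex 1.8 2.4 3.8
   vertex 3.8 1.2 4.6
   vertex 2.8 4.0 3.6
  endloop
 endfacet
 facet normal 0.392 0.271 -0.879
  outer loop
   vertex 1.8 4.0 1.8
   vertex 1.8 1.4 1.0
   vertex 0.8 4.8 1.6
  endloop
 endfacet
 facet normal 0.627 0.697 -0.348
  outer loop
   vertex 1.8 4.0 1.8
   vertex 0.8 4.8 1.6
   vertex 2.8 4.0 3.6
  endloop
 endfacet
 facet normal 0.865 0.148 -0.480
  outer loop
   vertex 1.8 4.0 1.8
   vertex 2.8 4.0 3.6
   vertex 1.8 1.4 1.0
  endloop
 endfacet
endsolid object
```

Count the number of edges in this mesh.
12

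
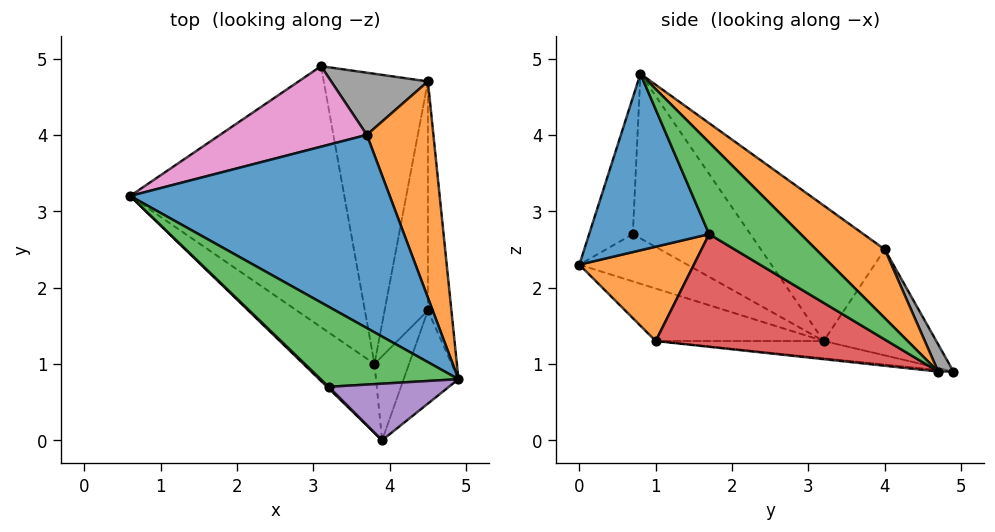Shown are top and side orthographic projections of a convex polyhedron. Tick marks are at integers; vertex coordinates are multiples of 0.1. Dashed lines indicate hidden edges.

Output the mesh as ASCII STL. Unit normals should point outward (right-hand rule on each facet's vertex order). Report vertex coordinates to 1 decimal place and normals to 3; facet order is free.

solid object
 facet normal -0.420 0.421 0.804
  outer loop
   vertex 3.7 4.0 2.5
   vertex 0.6 3.2 1.3
   vertex 4.9 0.8 4.8
  endloop
 endfacet
 facet normal 0.569 0.610 0.551
  outer loop
   vertex 3.7 4.0 2.5
   vertex 4.9 0.8 4.8
   vertex 4.5 4.7 0.9
  endloop
 endfacet
 facet normal -0.702 -0.401 0.588
  outer loop
   vertex 3.2 0.7 2.7
   vertex 4.9 0.8 4.8
   vertex 0.6 3.2 1.3
  endloop
 endfacet
 facet normal -0.700 -0.714 0.025
  outer loop
   vertex 3.2 0.7 2.7
   vertex 0.6 3.2 1.3
   vertex 3.9 0.0 2.3
  endloop
 endfacet
 facet normal -0.498 -0.748 0.439
  outer loop
   vertex 3.2 0.7 2.7
   vertex 3.9 0.0 2.3
   vertex 4.9 0.8 4.8
  endloop
 endfacet
 facet normal -0.449 -0.654 -0.609
  outer loop
   vertex 3.8 1.0 1.3
   vertex 3.9 0.0 2.3
   vertex 0.6 3.2 1.3
  endloop
 endfacet
 facet normal -0.403 0.725 0.559
  outer loop
   vertex 3.1 4.9 0.9
   vertex 0.6 3.2 1.3
   vertex 3.7 4.0 2.5
  endloop
 endfacet
 facet normal 0.126 0.884 0.450
  outer loop
   vertex 3.1 4.9 0.9
   vertex 3.7 4.0 2.5
   vertex 4.5 4.7 0.9
  endloop
 endfacet
 facet normal -0.080 -0.116 -0.990
  outer loop
   vertex 3.1 4.9 0.9
   vertex 3.8 1.0 1.3
   vertex 0.6 3.2 1.3
  endloop
 endfacet
 facet normal -0.015 -0.105 -0.994
  outer loop
   vertex 3.1 4.9 0.9
   vertex 4.5 4.7 0.9
   vertex 3.8 1.0 1.3
  endloop
 endfacet
 facet normal 0.923 -0.258 -0.286
  outer loop
   vertex 4.5 1.7 2.7
   vertex 4.9 0.8 4.8
   vertex 3.9 0.0 2.3
  endloop
 endfacet
 facet normal 0.911 -0.243 -0.334
  outer loop
   vertex 4.5 1.7 2.7
   vertex 3.9 0.0 2.3
   vertex 3.8 1.0 1.3
  endloop
 endfacet
 facet normal 0.958 -0.147 -0.246
  outer loop
   vertex 4.5 1.7 2.7
   vertex 4.5 4.7 0.9
   vertex 4.9 0.8 4.8
  endloop
 endfacet
 facet normal 0.912 -0.211 -0.351
  outer loop
   vertex 4.5 1.7 2.7
   vertex 3.8 1.0 1.3
   vertex 4.5 4.7 0.9
  endloop
 endfacet
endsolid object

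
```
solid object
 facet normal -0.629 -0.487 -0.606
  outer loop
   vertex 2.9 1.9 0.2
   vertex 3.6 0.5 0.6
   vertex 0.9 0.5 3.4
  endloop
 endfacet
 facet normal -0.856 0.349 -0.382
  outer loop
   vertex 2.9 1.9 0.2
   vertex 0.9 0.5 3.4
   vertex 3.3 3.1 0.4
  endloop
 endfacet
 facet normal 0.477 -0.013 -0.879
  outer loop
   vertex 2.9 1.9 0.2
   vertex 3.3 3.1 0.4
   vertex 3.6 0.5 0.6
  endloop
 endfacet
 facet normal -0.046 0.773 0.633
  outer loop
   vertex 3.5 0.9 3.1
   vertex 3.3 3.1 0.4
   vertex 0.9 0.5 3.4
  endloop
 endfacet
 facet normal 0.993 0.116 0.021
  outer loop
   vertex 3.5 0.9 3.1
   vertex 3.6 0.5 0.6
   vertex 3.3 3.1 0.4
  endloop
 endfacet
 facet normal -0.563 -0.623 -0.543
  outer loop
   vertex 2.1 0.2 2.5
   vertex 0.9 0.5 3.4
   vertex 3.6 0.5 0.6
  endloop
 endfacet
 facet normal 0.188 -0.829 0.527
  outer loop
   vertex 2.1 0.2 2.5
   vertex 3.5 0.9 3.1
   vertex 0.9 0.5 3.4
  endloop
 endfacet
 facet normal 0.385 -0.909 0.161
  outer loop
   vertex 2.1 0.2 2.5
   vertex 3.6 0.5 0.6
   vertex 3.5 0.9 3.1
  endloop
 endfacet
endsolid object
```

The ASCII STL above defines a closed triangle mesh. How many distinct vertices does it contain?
6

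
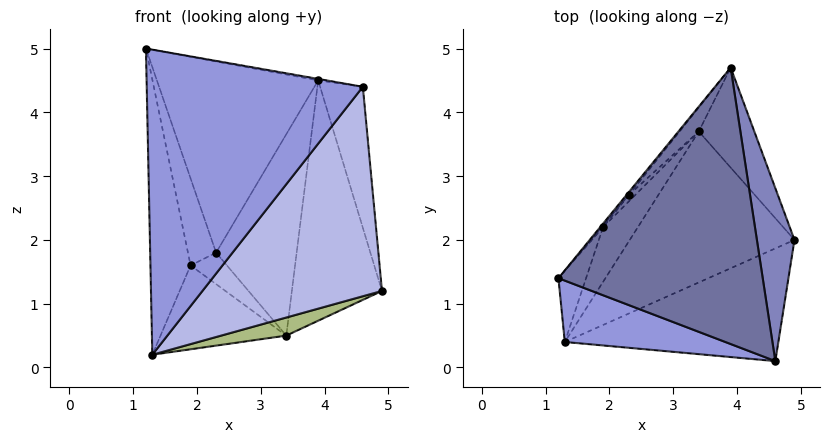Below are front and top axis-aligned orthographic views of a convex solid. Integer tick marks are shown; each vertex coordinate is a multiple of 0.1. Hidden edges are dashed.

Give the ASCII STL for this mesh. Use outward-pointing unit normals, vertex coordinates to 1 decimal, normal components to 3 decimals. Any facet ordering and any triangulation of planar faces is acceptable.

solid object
 facet normal 0.176 0.005 0.984
  outer loop
   vertex 4.6 0.1 4.4
   vertex 3.9 4.7 4.5
   vertex 1.2 1.4 5.0
  endloop
 endfacet
 facet normal 0.974 0.144 0.177
  outer loop
   vertex 4.6 0.1 4.4
   vertex 4.9 2.0 1.2
   vertex 3.9 4.7 4.5
  endloop
 endfacet
 facet normal -0.322 -0.928 0.187
  outer loop
   vertex 1.3 0.4 0.2
   vertex 4.6 0.1 4.4
   vertex 1.2 1.4 5.0
  endloop
 endfacet
 facet normal 0.463 -0.780 -0.420
  outer loop
   vertex 1.3 0.4 0.2
   vertex 4.9 2.0 1.2
   vertex 4.6 0.1 4.4
  endloop
 endfacet
 facet normal 0.775 0.584 -0.243
  outer loop
   vertex 3.4 3.7 0.5
   vertex 3.9 4.7 4.5
   vertex 4.9 2.0 1.2
  endloop
 endfacet
 facet normal 0.312 -0.113 -0.943
  outer loop
   vertex 3.4 3.7 0.5
   vertex 4.9 2.0 1.2
   vertex 1.3 0.4 0.2
  endloop
 endfacet
 facet normal -0.918 0.383 -0.099
  outer loop
   vertex 1.9 2.2 1.6
   vertex 1.3 0.4 0.2
   vertex 1.2 1.4 5.0
  endloop
 endfacet
 facet normal -0.778 0.526 -0.343
  outer loop
   vertex 1.9 2.2 1.6
   vertex 3.4 3.7 0.5
   vertex 1.3 0.4 0.2
  endloop
 endfacet
 facet normal -0.722 0.688 -0.082
  outer loop
   vertex 2.3 2.7 1.8
   vertex 3.9 4.7 4.5
   vertex 3.4 3.7 0.5
  endloop
 endfacet
 facet normal -0.748 0.651 -0.132
  outer loop
   vertex 2.3 2.7 1.8
   vertex 3.4 3.7 0.5
   vertex 1.9 2.2 1.6
  endloop
 endfacet
 facet normal -0.775 0.632 -0.009
  outer loop
   vertex 2.3 2.7 1.8
   vertex 1.2 1.4 5.0
   vertex 3.9 4.7 4.5
  endloop
 endfacet
 facet normal -0.778 0.628 -0.013
  outer loop
   vertex 2.3 2.7 1.8
   vertex 1.9 2.2 1.6
   vertex 1.2 1.4 5.0
  endloop
 endfacet
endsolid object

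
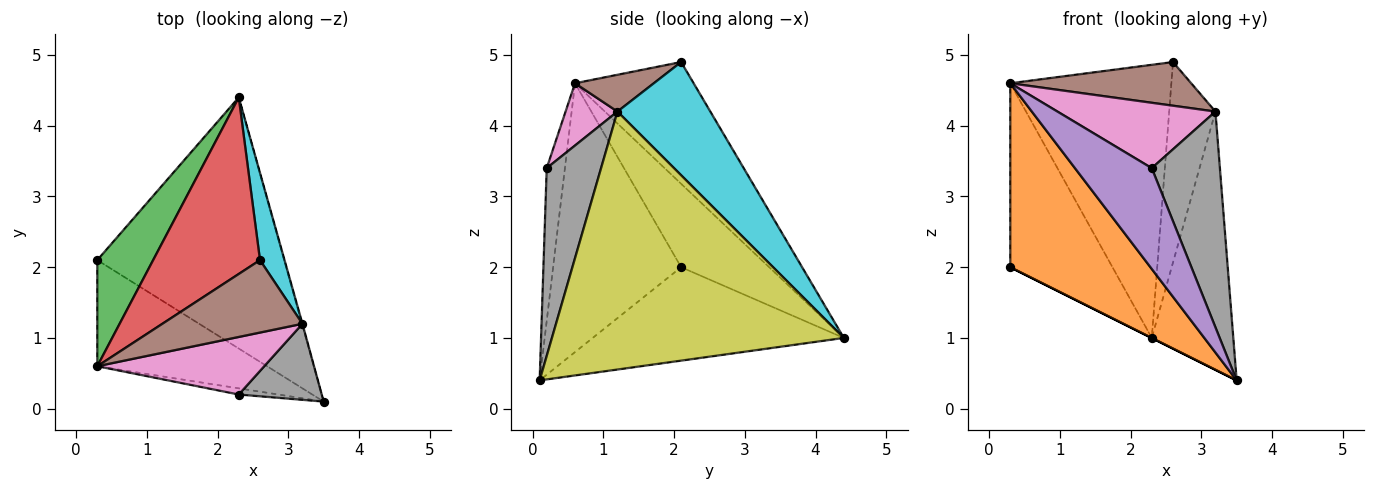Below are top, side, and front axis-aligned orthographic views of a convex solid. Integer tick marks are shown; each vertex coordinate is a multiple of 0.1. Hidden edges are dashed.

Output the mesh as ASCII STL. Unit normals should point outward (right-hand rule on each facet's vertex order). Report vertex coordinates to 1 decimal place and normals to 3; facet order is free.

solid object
 facet normal -0.447 0.000 -0.894
  outer loop
   vertex 2.3 4.4 1.0
   vertex 3.5 0.1 0.4
   vertex 0.3 2.1 2.0
  endloop
 endfacet
 facet normal -0.620 -0.679 -0.392
  outer loop
   vertex 0.3 0.6 4.6
   vertex 0.3 2.1 2.0
   vertex 3.5 0.1 0.4
  endloop
 endfacet
 facet normal -0.598 0.694 0.400
  outer loop
   vertex 0.3 0.6 4.6
   vertex 2.3 4.4 1.0
   vertex 0.3 2.1 2.0
  endloop
 endfacet
 facet normal -0.526 0.714 0.462
  outer loop
   vertex 0.3 0.6 4.6
   vertex 2.6 2.1 4.9
   vertex 2.3 4.4 1.0
  endloop
 endfacet
 facet normal -0.230 -0.971 -0.060
  outer loop
   vertex 2.3 0.2 3.4
   vertex 0.3 0.6 4.6
   vertex 3.5 0.1 0.4
  endloop
 endfacet
 facet normal 0.219 -0.504 0.836
  outer loop
   vertex 3.2 1.2 4.2
   vertex 2.6 2.1 4.9
   vertex 0.3 0.6 4.6
  endloop
 endfacet
 facet normal 0.239 -0.729 0.642
  outer loop
   vertex 3.2 1.2 4.2
   vertex 0.3 0.6 4.6
   vertex 2.3 0.2 3.4
  endloop
 endfacet
 facet normal 0.601 -0.754 0.266
  outer loop
   vertex 3.2 1.2 4.2
   vertex 2.3 0.2 3.4
   vertex 3.5 0.1 0.4
  endloop
 endfacet
 facet normal 0.963 0.269 -0.002
  outer loop
   vertex 3.2 1.2 4.2
   vertex 3.5 0.1 0.4
   vertex 2.3 4.4 1.0
  endloop
 endfacet
 facet normal 0.879 0.438 0.191
  outer loop
   vertex 3.2 1.2 4.2
   vertex 2.3 4.4 1.0
   vertex 2.6 2.1 4.9
  endloop
 endfacet
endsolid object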